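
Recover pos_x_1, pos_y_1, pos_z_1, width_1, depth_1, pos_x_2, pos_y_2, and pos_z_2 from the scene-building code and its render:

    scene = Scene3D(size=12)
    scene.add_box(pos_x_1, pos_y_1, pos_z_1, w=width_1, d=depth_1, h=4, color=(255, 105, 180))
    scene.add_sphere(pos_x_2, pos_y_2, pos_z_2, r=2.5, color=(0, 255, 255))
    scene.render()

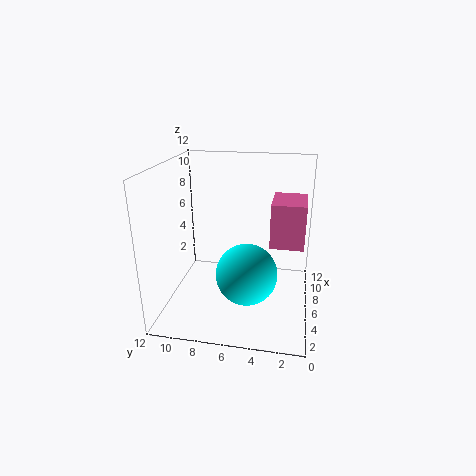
pos_x_1 = 7.5
pos_y_1 = 0.5
pos_z_1 = 4.5
width_1 = 4
depth_1 = 3
pos_x_2 = 4.5
pos_y_2 = 5
pos_z_2 = 3.5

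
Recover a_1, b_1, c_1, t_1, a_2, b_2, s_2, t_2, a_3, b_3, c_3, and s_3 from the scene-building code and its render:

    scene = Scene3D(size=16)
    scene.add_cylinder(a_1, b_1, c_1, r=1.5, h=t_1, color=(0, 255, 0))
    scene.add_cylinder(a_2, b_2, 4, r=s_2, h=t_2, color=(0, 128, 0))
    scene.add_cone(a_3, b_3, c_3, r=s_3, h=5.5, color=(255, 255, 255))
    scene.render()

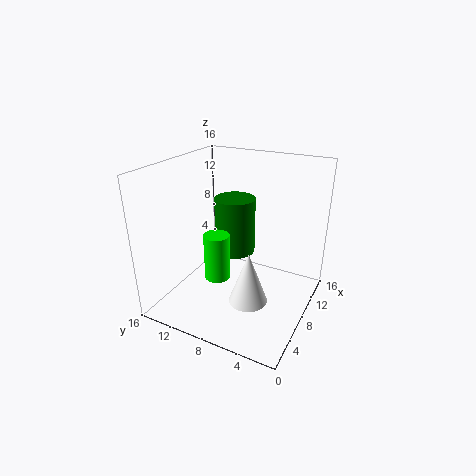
a_1 = 7.5; b_1 = 10.5; c_1 = 2.5; t_1 = 5.5; a_2 = 12; b_2 = 10.5; s_2 = 2.5; t_2 = 7; a_3 = 4.5; b_3 = 5; c_3 = 3; s_3 = 2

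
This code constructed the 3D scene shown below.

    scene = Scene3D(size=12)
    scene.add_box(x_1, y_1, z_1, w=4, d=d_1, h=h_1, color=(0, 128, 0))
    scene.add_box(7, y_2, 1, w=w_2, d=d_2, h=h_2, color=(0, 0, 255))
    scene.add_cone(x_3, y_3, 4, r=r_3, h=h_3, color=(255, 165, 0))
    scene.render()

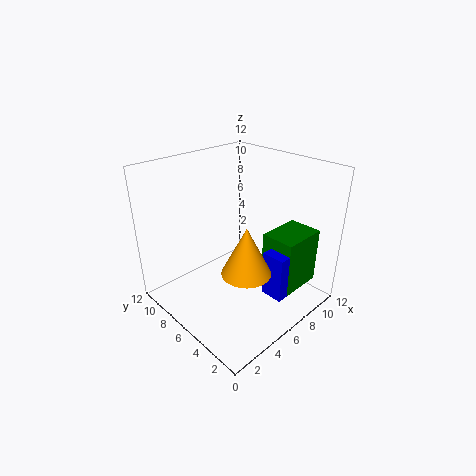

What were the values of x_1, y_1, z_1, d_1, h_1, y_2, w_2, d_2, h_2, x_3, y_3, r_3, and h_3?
x_1 = 8, y_1 = 2, z_1 = 1, d_1 = 3, h_1 = 5, y_2 = 2, w_2 = 2, d_2 = 2, h_2 = 4, x_3 = 5, y_3 = 4, r_3 = 2, h_3 = 4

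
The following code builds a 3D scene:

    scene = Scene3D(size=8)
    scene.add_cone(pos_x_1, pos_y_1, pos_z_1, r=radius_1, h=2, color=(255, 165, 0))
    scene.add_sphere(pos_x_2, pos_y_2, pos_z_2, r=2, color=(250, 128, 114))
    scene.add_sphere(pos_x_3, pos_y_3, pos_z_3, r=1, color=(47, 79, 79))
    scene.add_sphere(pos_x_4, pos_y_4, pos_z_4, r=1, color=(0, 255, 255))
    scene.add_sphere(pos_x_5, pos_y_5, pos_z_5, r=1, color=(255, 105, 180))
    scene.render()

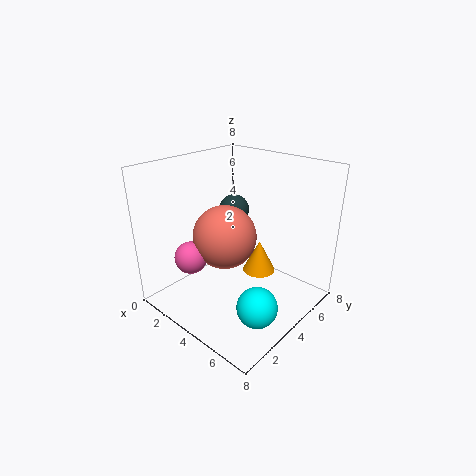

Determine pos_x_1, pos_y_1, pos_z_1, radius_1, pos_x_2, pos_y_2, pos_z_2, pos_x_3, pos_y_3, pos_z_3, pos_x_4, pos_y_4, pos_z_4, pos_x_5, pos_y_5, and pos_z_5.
pos_x_1 = 4, pos_y_1 = 6, pos_z_1 = 1, radius_1 = 1, pos_x_2 = 2, pos_y_2 = 5, pos_z_2 = 3, pos_x_3 = 1, pos_y_3 = 7, pos_z_3 = 4, pos_x_4 = 7, pos_y_4 = 2, pos_z_4 = 2, pos_x_5 = 1, pos_y_5 = 3, pos_z_5 = 2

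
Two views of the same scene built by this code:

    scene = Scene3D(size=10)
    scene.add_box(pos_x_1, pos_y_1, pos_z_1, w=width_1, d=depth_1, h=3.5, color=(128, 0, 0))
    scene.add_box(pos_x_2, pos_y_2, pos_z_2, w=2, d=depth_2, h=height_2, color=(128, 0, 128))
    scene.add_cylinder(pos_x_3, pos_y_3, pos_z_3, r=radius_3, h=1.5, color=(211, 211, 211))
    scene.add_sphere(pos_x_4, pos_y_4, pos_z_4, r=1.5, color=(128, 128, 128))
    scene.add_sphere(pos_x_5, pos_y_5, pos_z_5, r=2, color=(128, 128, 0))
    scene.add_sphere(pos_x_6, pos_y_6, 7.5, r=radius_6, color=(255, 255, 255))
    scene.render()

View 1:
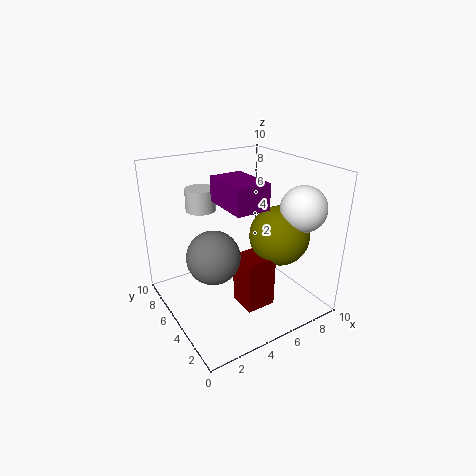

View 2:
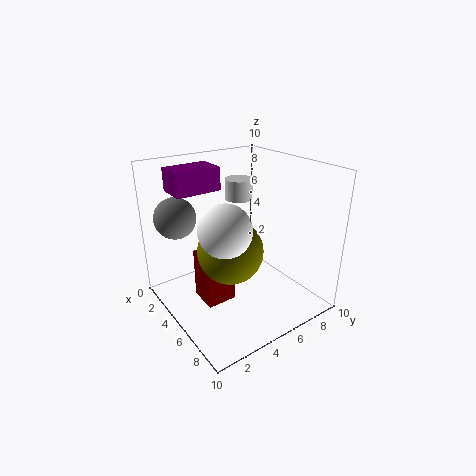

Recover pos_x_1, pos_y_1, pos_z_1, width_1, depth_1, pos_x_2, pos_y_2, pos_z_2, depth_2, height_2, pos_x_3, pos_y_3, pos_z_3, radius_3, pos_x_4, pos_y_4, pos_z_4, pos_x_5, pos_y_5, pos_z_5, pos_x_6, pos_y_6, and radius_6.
pos_x_1 = 4; pos_y_1 = 2; pos_z_1 = 1; width_1 = 2; depth_1 = 2; pos_x_2 = 2.5; pos_y_2 = 1; pos_z_2 = 8.5; depth_2 = 3; height_2 = 1.5; pos_x_3 = 3; pos_y_3 = 6.5; pos_z_3 = 7; radius_3 = 1; pos_x_4 = 1.5; pos_y_4 = 2; pos_z_4 = 6; pos_x_5 = 7; pos_y_5 = 3; pos_z_5 = 5.5; pos_x_6 = 8; pos_y_6 = 2; radius_6 = 1.5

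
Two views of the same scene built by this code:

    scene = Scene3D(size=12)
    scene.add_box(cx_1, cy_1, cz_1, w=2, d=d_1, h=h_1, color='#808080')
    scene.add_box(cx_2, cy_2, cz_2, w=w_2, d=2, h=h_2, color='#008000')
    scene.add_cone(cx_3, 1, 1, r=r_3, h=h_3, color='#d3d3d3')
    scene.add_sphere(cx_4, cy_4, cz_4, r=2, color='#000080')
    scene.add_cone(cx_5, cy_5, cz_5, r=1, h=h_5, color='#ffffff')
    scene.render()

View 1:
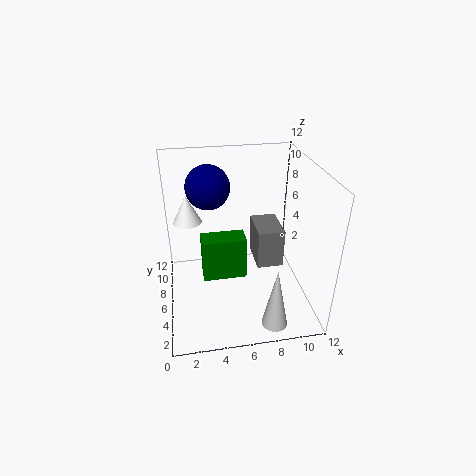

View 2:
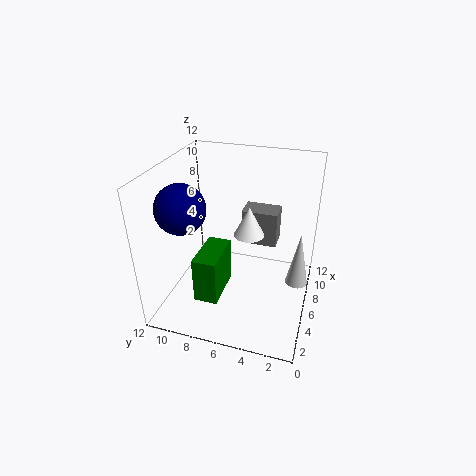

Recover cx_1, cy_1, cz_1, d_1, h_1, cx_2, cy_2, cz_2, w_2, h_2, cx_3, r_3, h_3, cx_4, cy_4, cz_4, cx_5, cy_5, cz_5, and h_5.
cx_1 = 7; cy_1 = 3; cz_1 = 5; d_1 = 3; h_1 = 3; cx_2 = 3; cy_2 = 7; cz_2 = 1; w_2 = 4; h_2 = 4; cx_3 = 8; r_3 = 1; h_3 = 5; cx_4 = 4; cy_4 = 10; cz_4 = 9; cx_5 = 2; cy_5 = 4; cz_5 = 9; h_5 = 2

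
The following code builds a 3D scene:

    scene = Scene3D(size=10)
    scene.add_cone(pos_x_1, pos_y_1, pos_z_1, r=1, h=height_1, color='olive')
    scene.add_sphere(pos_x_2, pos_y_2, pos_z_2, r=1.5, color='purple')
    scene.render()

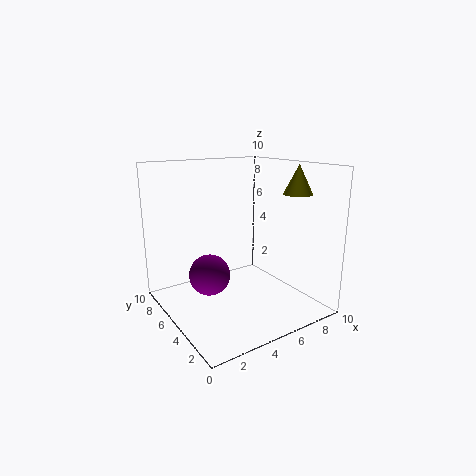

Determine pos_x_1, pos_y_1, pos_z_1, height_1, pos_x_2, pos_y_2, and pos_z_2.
pos_x_1 = 8.5; pos_y_1 = 3; pos_z_1 = 8; height_1 = 2; pos_x_2 = 3.5; pos_y_2 = 6.5; pos_z_2 = 2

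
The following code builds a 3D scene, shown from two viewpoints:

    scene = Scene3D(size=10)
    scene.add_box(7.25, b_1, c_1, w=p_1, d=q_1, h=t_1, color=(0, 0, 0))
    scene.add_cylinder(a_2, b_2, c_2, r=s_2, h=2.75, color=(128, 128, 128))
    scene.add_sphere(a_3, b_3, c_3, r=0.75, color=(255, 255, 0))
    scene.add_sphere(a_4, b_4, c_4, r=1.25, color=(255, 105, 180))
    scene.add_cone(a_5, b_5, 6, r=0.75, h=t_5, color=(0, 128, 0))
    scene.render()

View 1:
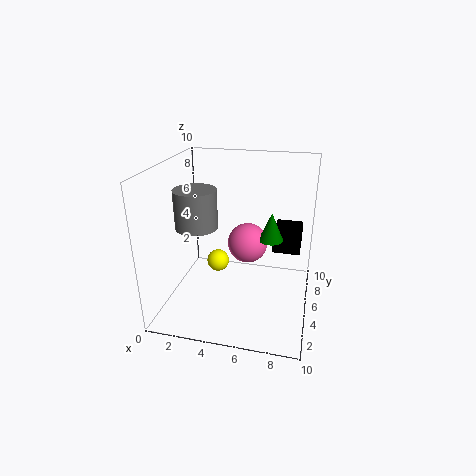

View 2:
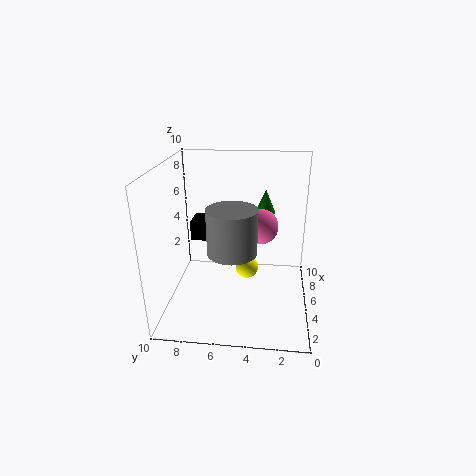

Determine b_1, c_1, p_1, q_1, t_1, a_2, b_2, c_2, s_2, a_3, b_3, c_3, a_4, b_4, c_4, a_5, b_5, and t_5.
b_1 = 6.25; c_1 = 3.5; p_1 = 2; q_1 = 2.75; t_1 = 1.5; a_2 = 2; b_2 = 5; c_2 = 5.5; s_2 = 1.5; a_3 = 3.75; b_3 = 4.25; c_3 = 3.5; a_4 = 6; b_4 = 3.5; c_4 = 5.5; a_5 = 7.5; b_5 = 3.25; t_5 = 1.75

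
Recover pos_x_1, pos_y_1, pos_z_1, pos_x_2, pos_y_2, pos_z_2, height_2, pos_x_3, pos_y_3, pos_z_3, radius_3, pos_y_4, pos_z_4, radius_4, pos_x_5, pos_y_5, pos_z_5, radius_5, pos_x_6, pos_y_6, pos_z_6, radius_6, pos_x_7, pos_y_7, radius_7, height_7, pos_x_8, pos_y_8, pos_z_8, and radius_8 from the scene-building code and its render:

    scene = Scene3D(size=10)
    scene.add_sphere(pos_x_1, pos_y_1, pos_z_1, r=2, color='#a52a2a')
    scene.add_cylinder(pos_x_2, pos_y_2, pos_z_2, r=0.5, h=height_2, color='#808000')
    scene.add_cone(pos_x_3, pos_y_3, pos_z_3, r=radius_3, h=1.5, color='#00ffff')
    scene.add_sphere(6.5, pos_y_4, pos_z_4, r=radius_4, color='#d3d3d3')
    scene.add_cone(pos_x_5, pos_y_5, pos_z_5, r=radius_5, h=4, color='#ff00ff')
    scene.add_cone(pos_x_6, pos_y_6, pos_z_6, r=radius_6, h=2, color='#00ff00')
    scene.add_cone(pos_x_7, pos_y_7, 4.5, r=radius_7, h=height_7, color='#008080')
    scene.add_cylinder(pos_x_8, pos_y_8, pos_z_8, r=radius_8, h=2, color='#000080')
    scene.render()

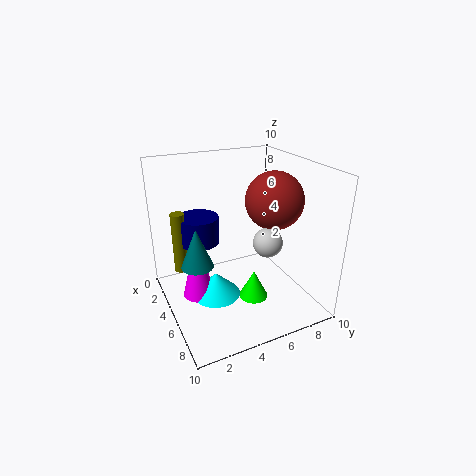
pos_x_1 = 5.5, pos_y_1 = 7.5, pos_z_1 = 7.5, pos_x_2 = 2.5, pos_y_2 = 1.5, pos_z_2 = 2, height_2 = 4.5, pos_x_3 = 7, pos_y_3 = 2.5, pos_z_3 = 2.5, radius_3 = 1.5, pos_y_4 = 6.5, pos_z_4 = 5, radius_4 = 1, pos_x_5 = 6.5, pos_y_5 = 1.5, pos_z_5 = 2.5, radius_5 = 1, pos_x_6 = 6.5, pos_y_6 = 5.5, pos_z_6 = 1, radius_6 = 1, pos_x_7 = 6.5, pos_y_7 = 1.5, radius_7 = 1, height_7 = 2.5, pos_x_8 = 2.5, pos_y_8 = 3, pos_z_8 = 4, radius_8 = 1.5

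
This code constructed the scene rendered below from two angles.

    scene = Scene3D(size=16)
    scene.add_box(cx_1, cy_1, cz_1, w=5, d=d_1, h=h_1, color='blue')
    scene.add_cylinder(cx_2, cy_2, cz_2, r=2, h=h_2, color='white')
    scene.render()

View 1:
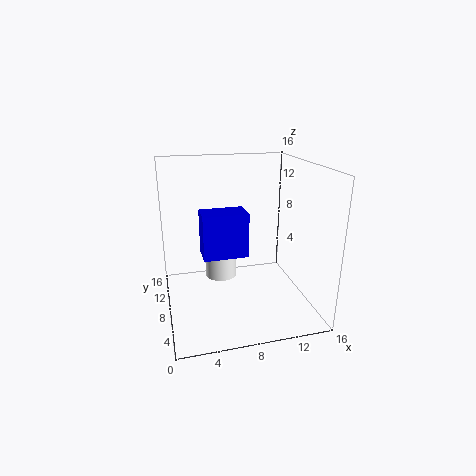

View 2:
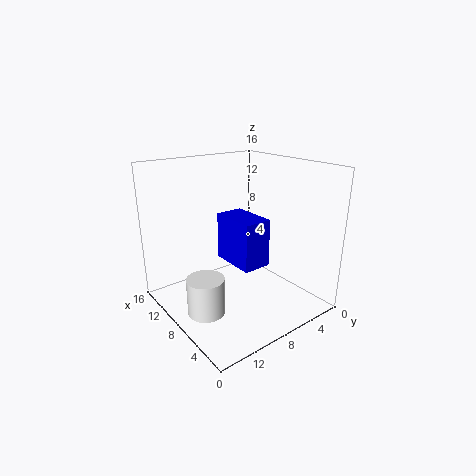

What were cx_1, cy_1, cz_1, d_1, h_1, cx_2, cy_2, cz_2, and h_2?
cx_1 = 4, cy_1 = 7, cz_1 = 6, d_1 = 3, h_1 = 5, cx_2 = 7, cy_2 = 13, cz_2 = 1, h_2 = 4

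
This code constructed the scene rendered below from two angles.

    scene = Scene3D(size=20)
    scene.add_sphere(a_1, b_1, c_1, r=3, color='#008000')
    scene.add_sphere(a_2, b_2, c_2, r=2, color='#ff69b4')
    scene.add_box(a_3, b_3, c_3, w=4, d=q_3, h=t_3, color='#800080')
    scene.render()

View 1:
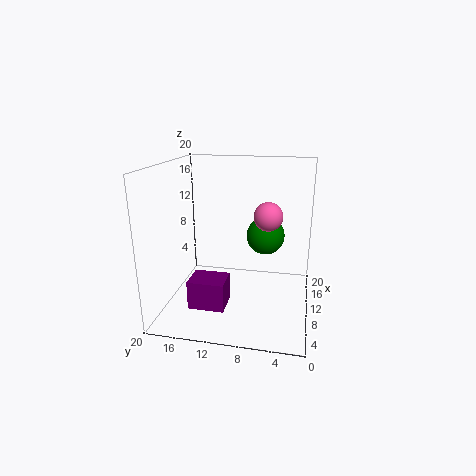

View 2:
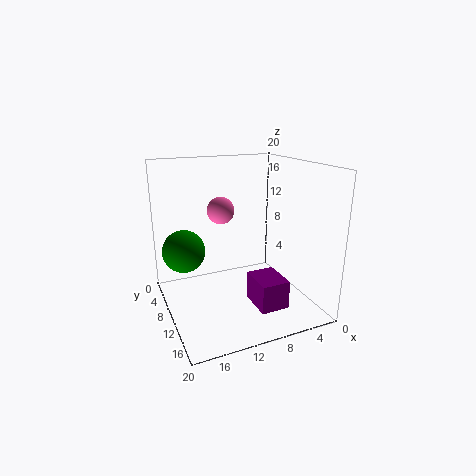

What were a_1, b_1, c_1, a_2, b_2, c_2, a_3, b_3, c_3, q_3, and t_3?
a_1 = 17, b_1 = 7, c_1 = 8, a_2 = 11, b_2 = 6, c_2 = 13, a_3 = 5, b_3 = 11, c_3 = 1, q_3 = 5, t_3 = 4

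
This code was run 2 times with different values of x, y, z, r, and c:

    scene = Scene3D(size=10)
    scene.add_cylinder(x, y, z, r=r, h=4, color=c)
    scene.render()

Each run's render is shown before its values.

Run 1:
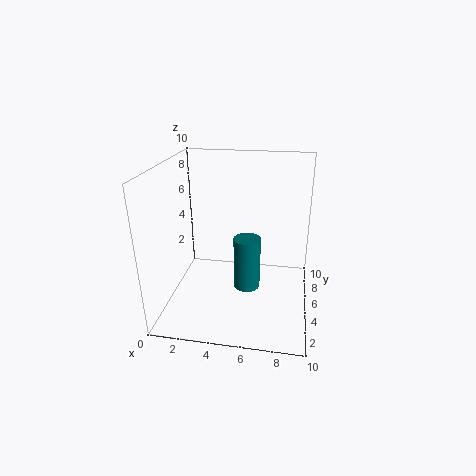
x = 5.5, y = 6, z = 0.5, r = 1, c = 'teal'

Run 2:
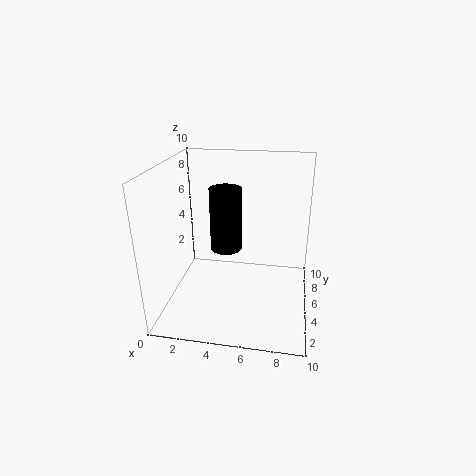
x = 4.5, y = 3.5, z = 5, r = 1, c = 'black'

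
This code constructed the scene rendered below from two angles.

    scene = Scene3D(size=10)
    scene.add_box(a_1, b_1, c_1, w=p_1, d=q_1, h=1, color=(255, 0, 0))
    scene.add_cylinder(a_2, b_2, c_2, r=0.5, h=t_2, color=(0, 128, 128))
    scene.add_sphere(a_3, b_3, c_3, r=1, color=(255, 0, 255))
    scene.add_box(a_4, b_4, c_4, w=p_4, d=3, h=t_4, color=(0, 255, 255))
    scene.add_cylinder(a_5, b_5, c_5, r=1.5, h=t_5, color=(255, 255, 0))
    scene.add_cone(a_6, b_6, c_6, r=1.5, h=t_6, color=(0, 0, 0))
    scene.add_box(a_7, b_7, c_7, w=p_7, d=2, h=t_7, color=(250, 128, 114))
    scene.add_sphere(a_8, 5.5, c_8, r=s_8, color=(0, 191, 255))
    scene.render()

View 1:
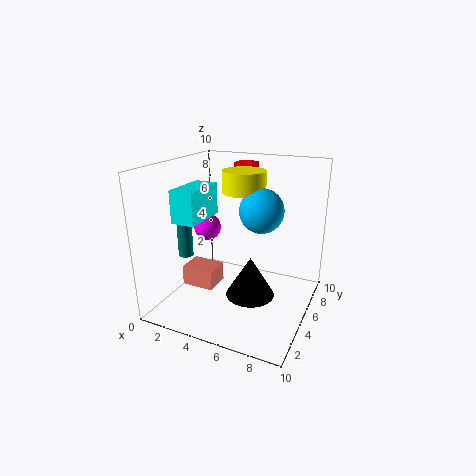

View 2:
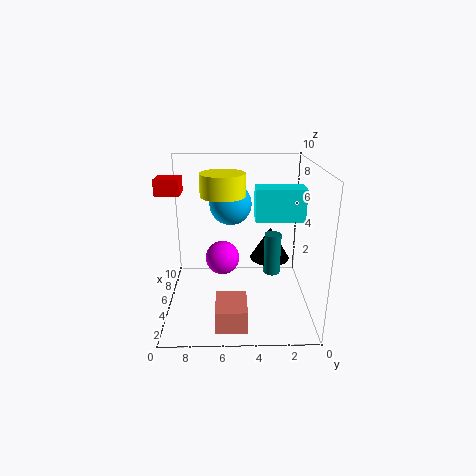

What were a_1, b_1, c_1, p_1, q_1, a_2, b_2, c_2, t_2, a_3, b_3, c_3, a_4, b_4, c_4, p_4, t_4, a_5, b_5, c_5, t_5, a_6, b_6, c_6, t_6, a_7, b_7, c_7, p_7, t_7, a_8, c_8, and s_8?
a_1 = 3; b_1 = 8.5; c_1 = 8.5; p_1 = 1.5; q_1 = 1.5; a_2 = 2; b_2 = 3; c_2 = 4; t_2 = 2.5; a_3 = 2; b_3 = 6; c_3 = 5; a_4 = 2.5; b_4 = 1; c_4 = 7; p_4 = 1.5; t_4 = 2; a_5 = 5; b_5 = 6; c_5 = 8; t_5 = 1.5; a_6 = 7; b_6 = 2.5; c_6 = 2.5; t_6 = 2.5; a_7 = 0.5; b_7 = 4.5; c_7 = 0.5; p_7 = 2.5; t_7 = 1.5; a_8 = 6.5; c_8 = 7; s_8 = 1.5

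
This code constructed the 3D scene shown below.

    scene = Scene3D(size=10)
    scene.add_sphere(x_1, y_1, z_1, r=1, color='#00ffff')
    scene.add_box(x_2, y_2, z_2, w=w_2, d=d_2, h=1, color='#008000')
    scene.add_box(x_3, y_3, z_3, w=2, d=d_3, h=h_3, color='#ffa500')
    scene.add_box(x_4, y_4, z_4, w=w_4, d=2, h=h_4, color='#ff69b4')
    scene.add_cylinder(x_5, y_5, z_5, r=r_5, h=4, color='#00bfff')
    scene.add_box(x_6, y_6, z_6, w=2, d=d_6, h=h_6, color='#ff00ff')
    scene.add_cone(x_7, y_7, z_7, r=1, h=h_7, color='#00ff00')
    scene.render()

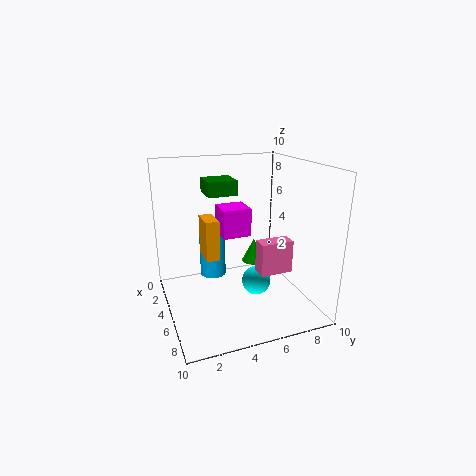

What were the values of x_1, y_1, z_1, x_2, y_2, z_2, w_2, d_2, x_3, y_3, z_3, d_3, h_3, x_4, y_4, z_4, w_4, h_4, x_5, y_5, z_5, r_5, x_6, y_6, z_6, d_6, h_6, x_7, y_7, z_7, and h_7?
x_1 = 6, y_1 = 6, z_1 = 2, x_2 = 3, y_2 = 3, z_2 = 8, w_2 = 2, d_2 = 2, x_3 = 2, y_3 = 3, z_3 = 3, d_3 = 1, h_3 = 3, x_4 = 8, y_4 = 5, z_4 = 4, w_4 = 1, h_4 = 2, x_5 = 2, y_5 = 4, z_5 = 1, r_5 = 1, x_6 = 3, y_6 = 4, z_6 = 5, d_6 = 2, h_6 = 2, x_7 = 1, y_7 = 8, z_7 = 1, h_7 = 2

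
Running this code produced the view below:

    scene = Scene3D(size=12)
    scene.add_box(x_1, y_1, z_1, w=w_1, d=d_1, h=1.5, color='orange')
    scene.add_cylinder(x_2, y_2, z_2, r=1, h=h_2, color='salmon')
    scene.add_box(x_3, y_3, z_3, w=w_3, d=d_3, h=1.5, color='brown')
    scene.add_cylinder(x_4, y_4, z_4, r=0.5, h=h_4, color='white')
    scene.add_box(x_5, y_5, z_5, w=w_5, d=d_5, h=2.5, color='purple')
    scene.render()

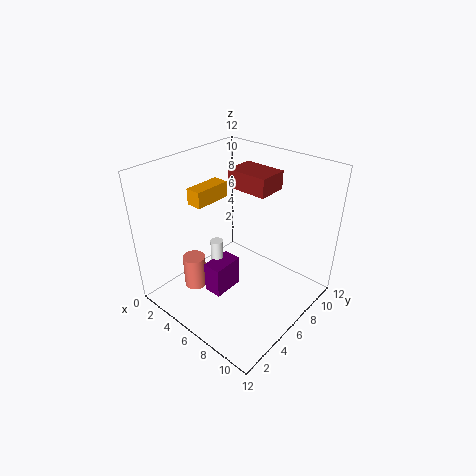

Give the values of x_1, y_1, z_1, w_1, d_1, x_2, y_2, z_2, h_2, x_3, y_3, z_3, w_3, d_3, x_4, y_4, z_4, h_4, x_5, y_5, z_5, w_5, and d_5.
x_1 = 0.5
y_1 = 5.5
z_1 = 7.5
w_1 = 1.5
d_1 = 3.5
x_2 = 2.5
y_2 = 4
z_2 = 0.5
h_2 = 3
x_3 = 4.5
y_3 = 6.5
z_3 = 10
w_3 = 3.5
d_3 = 2.5
x_4 = 5.5
y_4 = 4
z_4 = 4.5
h_4 = 2
x_5 = 5.5
y_5 = 2.5
z_5 = 2.5
w_5 = 1.5
d_5 = 2.5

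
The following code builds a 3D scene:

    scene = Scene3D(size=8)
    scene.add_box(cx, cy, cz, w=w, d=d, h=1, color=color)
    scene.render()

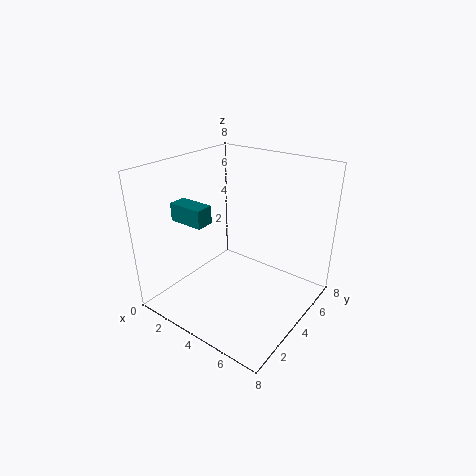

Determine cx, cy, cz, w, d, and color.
cx = 1
cy = 2
cz = 5
w = 2
d = 1
color = 'teal'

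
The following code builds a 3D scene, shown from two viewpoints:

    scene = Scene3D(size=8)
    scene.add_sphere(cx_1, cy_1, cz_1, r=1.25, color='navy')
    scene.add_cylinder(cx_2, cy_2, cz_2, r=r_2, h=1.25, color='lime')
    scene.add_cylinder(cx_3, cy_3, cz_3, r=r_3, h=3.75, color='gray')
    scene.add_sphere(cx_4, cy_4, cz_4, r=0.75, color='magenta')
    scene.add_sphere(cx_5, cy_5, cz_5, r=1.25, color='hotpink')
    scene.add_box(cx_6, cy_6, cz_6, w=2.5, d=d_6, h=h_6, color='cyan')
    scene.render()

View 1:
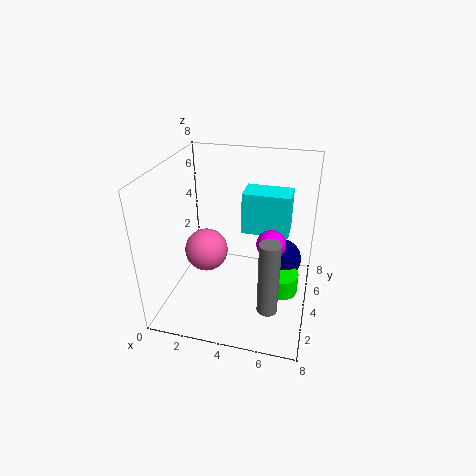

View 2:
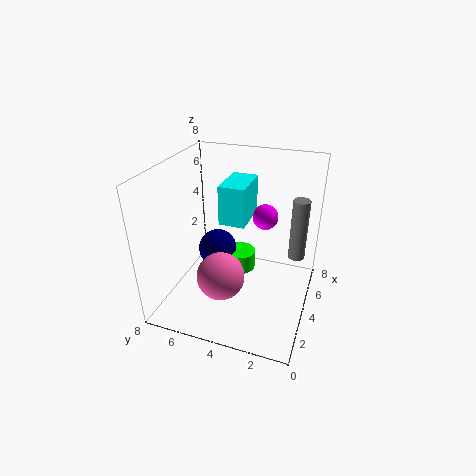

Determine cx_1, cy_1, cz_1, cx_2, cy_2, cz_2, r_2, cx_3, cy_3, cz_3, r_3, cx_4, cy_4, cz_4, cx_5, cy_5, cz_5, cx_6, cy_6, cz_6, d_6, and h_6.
cx_1 = 6.25; cy_1 = 6.25; cz_1 = 1.5; cx_2 = 6.5; cy_2 = 4.75; cz_2 = 0.25; r_2 = 1; cx_3 = 6.25; cy_3 = 1; cz_3 = 2; r_3 = 0.5; cx_4 = 6; cy_4 = 3; cz_4 = 4.5; cx_5 = 2; cy_5 = 4.25; cz_5 = 2.75; cx_6 = 4.25; cy_6 = 3.75; cz_6 = 4.5; d_6 = 1.5; h_6 = 2.25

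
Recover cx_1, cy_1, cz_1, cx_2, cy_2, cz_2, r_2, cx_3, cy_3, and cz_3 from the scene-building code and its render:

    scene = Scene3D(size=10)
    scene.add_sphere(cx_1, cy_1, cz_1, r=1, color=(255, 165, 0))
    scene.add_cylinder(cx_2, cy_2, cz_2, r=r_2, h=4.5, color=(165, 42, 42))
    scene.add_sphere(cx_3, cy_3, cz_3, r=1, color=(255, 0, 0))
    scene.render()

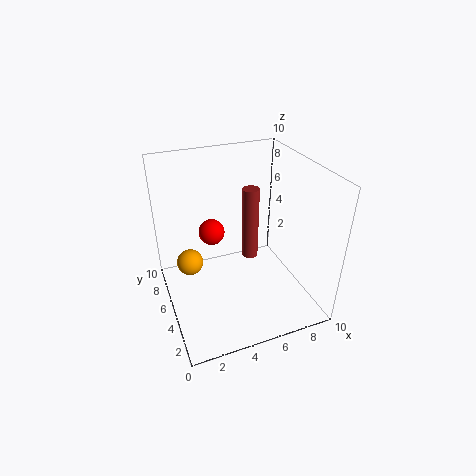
cx_1 = 2
cy_1 = 7.5
cz_1 = 2
cx_2 = 5
cy_2 = 3
cz_2 = 5
r_2 = 0.5
cx_3 = 4
cy_3 = 8
cz_3 = 4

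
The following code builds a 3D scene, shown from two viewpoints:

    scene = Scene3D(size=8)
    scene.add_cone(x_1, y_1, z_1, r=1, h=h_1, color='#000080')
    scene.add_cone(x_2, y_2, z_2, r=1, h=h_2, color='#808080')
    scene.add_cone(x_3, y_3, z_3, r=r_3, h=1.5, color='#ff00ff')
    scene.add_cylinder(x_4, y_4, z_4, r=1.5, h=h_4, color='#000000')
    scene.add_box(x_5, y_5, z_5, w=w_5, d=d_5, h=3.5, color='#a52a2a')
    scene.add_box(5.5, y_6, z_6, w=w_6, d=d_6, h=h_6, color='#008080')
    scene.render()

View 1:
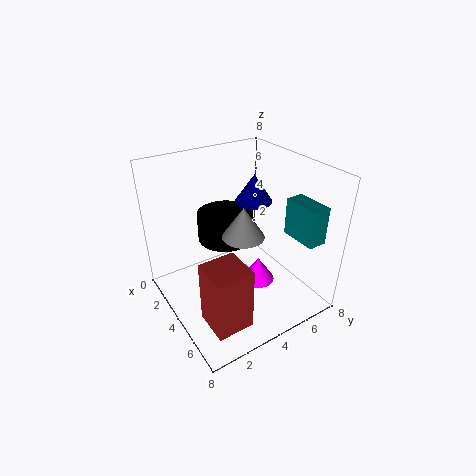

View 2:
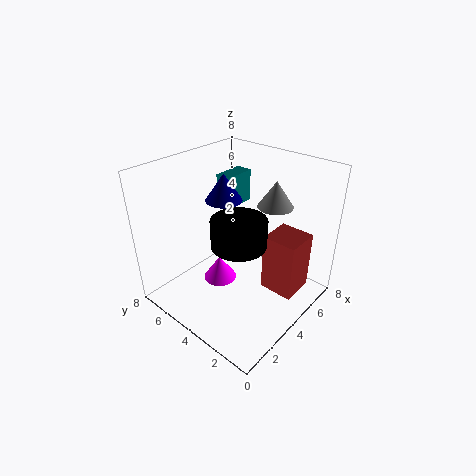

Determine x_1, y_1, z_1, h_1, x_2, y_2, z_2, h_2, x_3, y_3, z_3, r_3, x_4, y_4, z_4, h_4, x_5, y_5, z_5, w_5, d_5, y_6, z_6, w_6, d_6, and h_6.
x_1 = 4
y_1 = 5
z_1 = 6
h_1 = 1.5
x_2 = 6
y_2 = 3
z_2 = 5.5
h_2 = 1.5
x_3 = 4
y_3 = 5.5
z_3 = 0.5
r_3 = 1
x_4 = 3.5
y_4 = 3.5
z_4 = 4
h_4 = 1.5
x_5 = 5
y_5 = 1
z_5 = 0.5
w_5 = 2
d_5 = 2
y_6 = 6
z_6 = 4.5
w_6 = 2
d_6 = 1
h_6 = 2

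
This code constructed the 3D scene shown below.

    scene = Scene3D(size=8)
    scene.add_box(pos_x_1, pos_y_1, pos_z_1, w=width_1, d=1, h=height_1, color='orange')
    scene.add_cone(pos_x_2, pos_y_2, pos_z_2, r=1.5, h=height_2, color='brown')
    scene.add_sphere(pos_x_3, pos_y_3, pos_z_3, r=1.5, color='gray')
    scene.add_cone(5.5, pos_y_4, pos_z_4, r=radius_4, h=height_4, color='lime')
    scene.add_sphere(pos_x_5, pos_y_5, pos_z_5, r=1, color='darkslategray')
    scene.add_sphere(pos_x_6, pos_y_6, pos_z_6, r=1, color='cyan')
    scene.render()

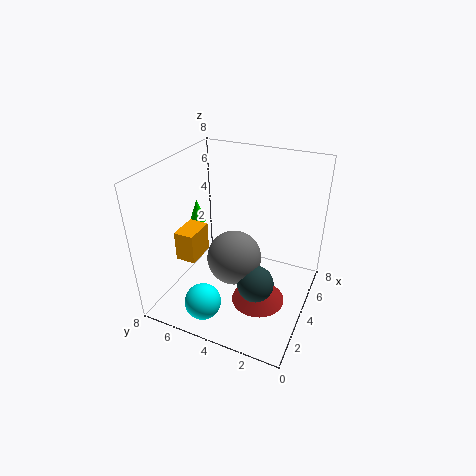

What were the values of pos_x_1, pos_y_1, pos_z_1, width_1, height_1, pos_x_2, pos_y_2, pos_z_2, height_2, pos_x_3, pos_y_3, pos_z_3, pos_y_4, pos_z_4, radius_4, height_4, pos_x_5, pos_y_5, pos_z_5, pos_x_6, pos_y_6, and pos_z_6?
pos_x_1 = 1
pos_y_1 = 5
pos_z_1 = 4
width_1 = 1.5
height_1 = 1.5
pos_x_2 = 3.5
pos_y_2 = 2.5
pos_z_2 = 0.5
height_2 = 1
pos_x_3 = 3.5
pos_y_3 = 4
pos_z_3 = 3
pos_y_4 = 7.5
pos_z_4 = 3.5
radius_4 = 0.5
height_4 = 1.5
pos_x_5 = 3
pos_y_5 = 2.5
pos_z_5 = 2
pos_x_6 = 1.5
pos_y_6 = 5
pos_z_6 = 1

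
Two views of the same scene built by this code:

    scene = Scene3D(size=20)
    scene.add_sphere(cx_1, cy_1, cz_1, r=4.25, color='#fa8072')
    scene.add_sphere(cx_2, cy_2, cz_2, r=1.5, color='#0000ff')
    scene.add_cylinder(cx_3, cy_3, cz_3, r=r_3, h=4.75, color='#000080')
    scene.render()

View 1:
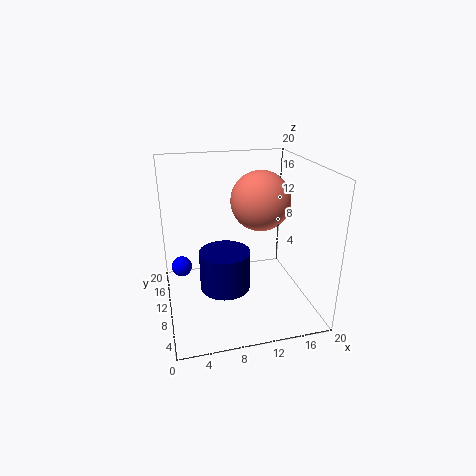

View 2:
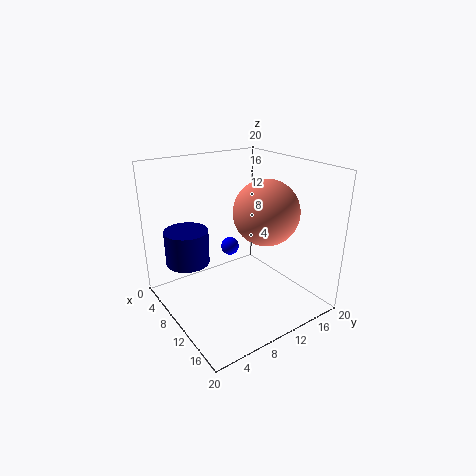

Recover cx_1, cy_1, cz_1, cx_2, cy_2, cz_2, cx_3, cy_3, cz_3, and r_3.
cx_1 = 13.75, cy_1 = 11.75, cz_1 = 14.5, cx_2 = 2.25, cy_2 = 13.75, cz_2 = 4.5, cx_3 = 6.75, cy_3 = 3.75, cz_3 = 6.75, r_3 = 3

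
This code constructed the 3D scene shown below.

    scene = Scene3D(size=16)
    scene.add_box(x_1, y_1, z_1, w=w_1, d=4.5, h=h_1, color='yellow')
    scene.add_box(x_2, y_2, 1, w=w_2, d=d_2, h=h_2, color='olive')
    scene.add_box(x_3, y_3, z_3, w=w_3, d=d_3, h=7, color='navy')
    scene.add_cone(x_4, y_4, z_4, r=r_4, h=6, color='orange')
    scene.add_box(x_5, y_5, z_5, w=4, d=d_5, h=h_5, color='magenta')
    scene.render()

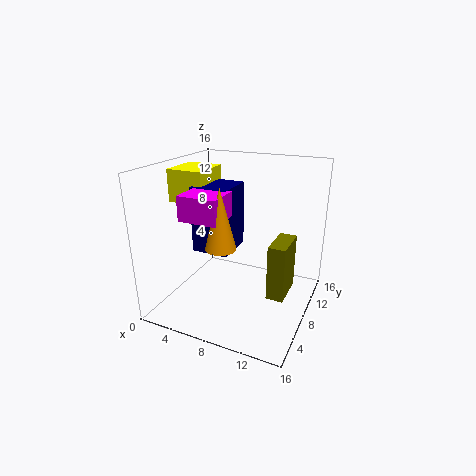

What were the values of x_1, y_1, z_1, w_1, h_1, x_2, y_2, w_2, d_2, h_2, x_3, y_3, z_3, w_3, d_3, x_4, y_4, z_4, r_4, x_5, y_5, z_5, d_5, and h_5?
x_1 = 1, y_1 = 5.5, z_1 = 12, w_1 = 4, h_1 = 3.5, x_2 = 11.5, y_2 = 8, w_2 = 2, d_2 = 4.5, h_2 = 6.5, x_3 = 4, y_3 = 5, z_3 = 7, w_3 = 4, d_3 = 4.5, x_4 = 8.5, y_4 = 3, z_4 = 9, r_4 = 1.5, x_5 = 4.5, y_5 = 2, z_5 = 11.5, d_5 = 3.5, h_5 = 2.5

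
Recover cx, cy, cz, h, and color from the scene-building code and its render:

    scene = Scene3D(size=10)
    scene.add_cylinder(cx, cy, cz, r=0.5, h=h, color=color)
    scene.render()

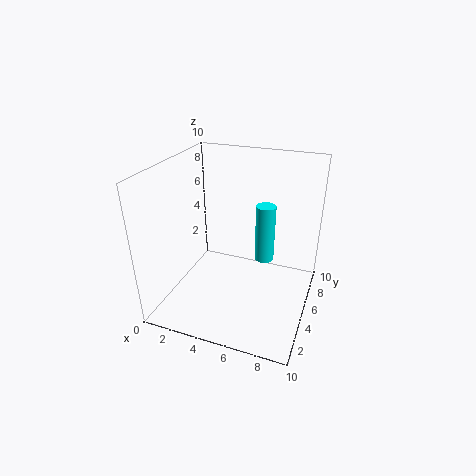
cx = 8, cy = 1, cz = 6.5, h = 3, color = 'cyan'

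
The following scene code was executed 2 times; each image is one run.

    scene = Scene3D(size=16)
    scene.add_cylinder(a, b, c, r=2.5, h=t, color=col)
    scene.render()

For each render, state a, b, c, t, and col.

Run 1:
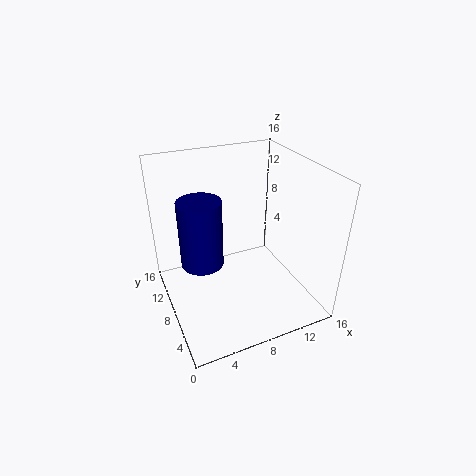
a = 4.5
b = 10.5
c = 4
t = 8
col = 'navy'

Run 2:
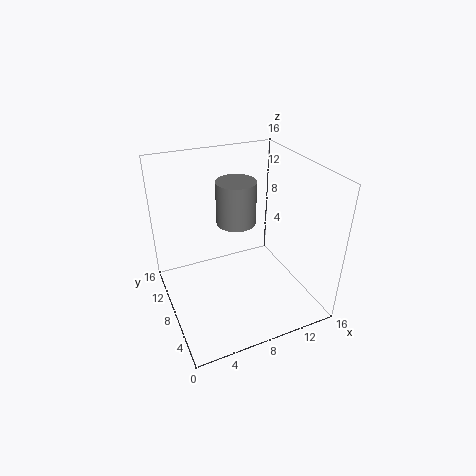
a = 10
b = 13
c = 7
t = 5.5
col = 'gray'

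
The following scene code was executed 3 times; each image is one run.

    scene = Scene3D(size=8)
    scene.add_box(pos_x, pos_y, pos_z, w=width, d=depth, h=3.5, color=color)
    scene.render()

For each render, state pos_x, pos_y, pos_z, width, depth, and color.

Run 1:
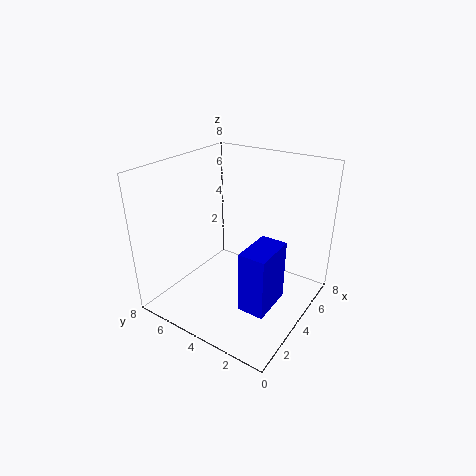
pos_x = 2.5; pos_y = 1.5; pos_z = 0.5; width = 2.5; depth = 1.5; color = 'blue'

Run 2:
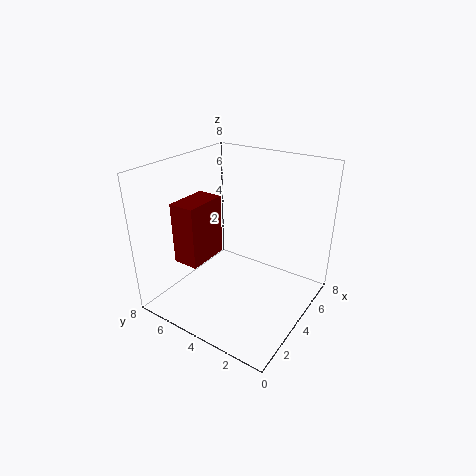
pos_x = 2; pos_y = 5.5; pos_z = 2.5; width = 2.5; depth = 1.5; color = 'maroon'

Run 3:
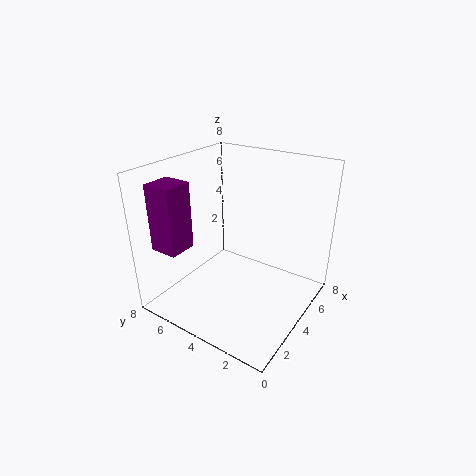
pos_x = 0.5; pos_y = 5.5; pos_z = 4; width = 1.5; depth = 1.5; color = 'purple'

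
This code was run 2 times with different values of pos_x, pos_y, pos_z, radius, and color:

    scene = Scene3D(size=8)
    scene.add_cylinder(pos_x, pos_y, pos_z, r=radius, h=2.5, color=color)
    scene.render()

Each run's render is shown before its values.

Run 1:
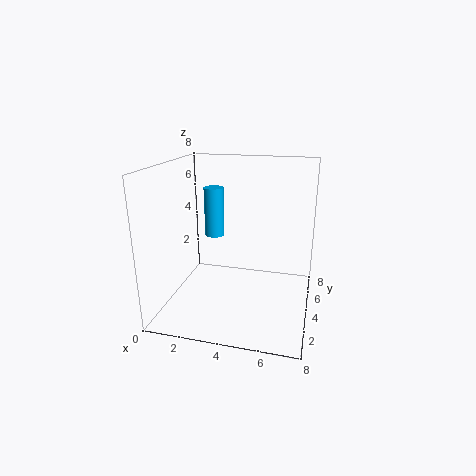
pos_x = 3, pos_y = 3, pos_z = 4.5, radius = 0.5, color = 'deepskyblue'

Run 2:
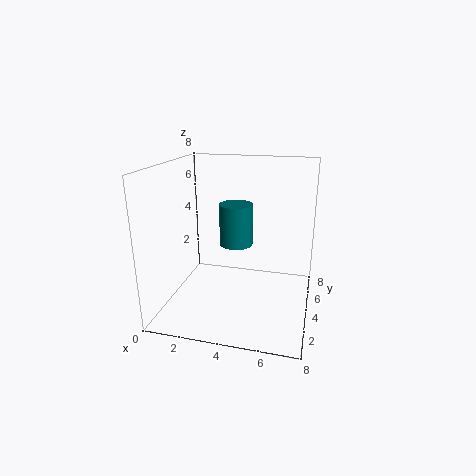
pos_x = 3.5, pos_y = 5.5, pos_z = 3, radius = 1, color = 'teal'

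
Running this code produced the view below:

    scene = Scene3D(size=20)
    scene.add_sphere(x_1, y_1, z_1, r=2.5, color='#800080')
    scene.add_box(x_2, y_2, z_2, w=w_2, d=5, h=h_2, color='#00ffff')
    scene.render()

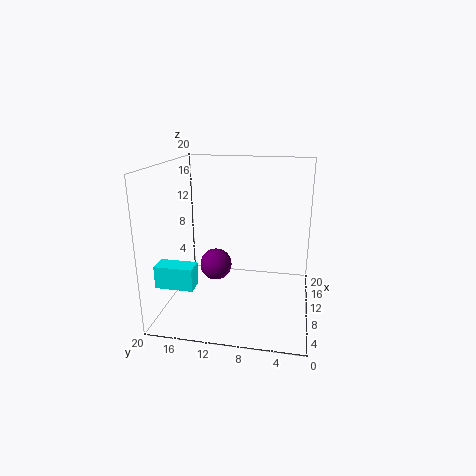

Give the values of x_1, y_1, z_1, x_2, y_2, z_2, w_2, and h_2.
x_1 = 14.5
y_1 = 14.5
z_1 = 3.5
x_2 = 3
y_2 = 14.5
z_2 = 5
w_2 = 2.5
h_2 = 3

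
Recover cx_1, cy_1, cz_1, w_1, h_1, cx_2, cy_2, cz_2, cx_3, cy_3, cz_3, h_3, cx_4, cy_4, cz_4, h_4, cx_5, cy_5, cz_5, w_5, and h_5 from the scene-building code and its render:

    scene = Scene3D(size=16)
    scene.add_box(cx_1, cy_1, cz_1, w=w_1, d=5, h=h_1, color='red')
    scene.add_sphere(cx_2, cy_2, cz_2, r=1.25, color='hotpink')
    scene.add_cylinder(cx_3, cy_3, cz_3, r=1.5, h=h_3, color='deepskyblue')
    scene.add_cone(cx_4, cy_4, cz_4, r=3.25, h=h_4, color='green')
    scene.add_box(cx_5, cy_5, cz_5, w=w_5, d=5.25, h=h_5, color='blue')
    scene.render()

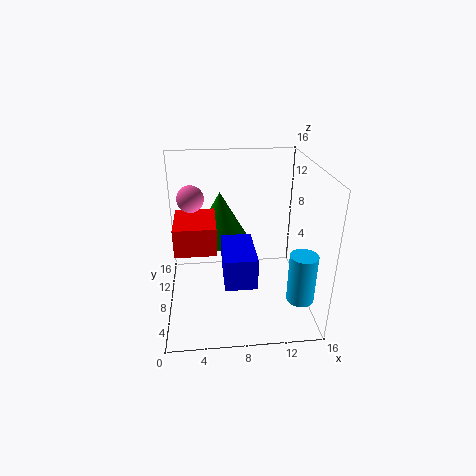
cx_1 = 1.5
cy_1 = 2.75
cz_1 = 9
w_1 = 4
h_1 = 2.75
cx_2 = 3.25
cy_2 = 4.75
cz_2 = 14
cx_3 = 14.5
cy_3 = 4.25
cz_3 = 2
h_3 = 5.5
cx_4 = 6.25
cy_4 = 11.25
cz_4 = 6.5
h_4 = 5.75
cx_5 = 6
cy_5 = 0.25
cz_5 = 6.75
w_5 = 3
h_5 = 3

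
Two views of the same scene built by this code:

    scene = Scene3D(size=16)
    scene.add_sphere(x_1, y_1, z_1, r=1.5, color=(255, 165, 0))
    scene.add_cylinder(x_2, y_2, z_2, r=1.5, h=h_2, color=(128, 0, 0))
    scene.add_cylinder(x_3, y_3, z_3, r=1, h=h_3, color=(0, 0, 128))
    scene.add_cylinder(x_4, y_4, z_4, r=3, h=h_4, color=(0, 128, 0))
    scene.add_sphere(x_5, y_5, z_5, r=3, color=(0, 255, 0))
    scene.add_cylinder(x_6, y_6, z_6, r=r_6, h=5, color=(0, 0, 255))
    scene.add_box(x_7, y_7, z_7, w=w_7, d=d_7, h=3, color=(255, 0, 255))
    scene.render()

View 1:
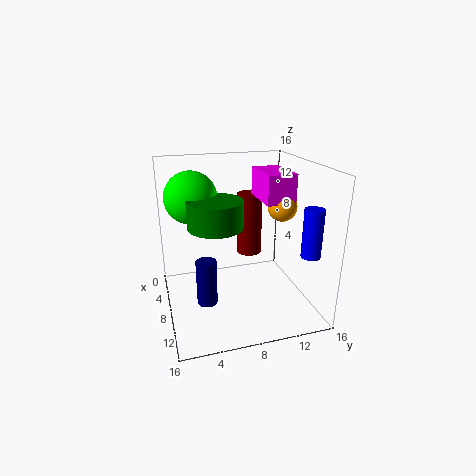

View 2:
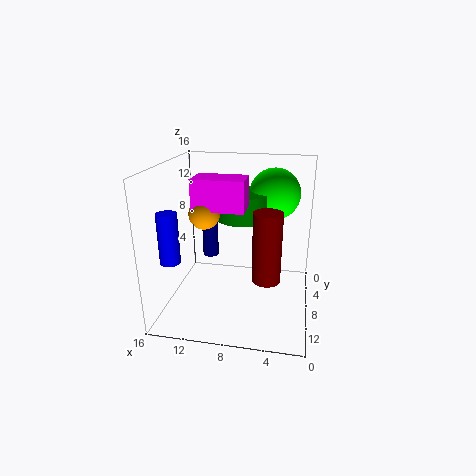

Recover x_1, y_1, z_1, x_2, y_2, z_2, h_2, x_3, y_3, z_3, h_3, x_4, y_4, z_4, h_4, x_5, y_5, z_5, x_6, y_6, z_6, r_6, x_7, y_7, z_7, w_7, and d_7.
x_1 = 10.5; y_1 = 12; z_1 = 12; x_2 = 4.5; y_2 = 10.5; z_2 = 4.5; h_2 = 7.5; x_3 = 12.5; y_3 = 3.5; z_3 = 3.5; h_3 = 4.5; x_4 = 8; y_4 = 5.5; z_4 = 9.5; h_4 = 3; x_5 = 4.5; y_5 = 3.5; z_5 = 12; x_6 = 13.5; y_6 = 14; z_6 = 7.5; r_6 = 1; x_7 = 6.5; y_7 = 10; z_7 = 12.5; w_7 = 5; d_7 = 3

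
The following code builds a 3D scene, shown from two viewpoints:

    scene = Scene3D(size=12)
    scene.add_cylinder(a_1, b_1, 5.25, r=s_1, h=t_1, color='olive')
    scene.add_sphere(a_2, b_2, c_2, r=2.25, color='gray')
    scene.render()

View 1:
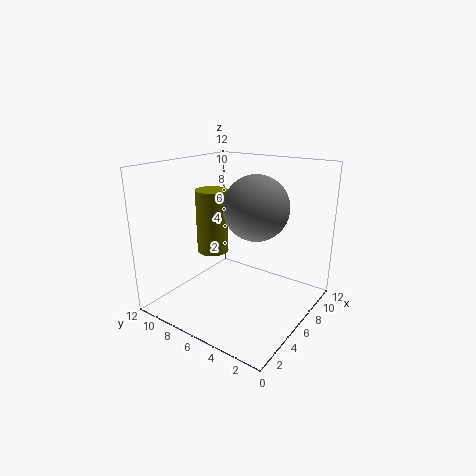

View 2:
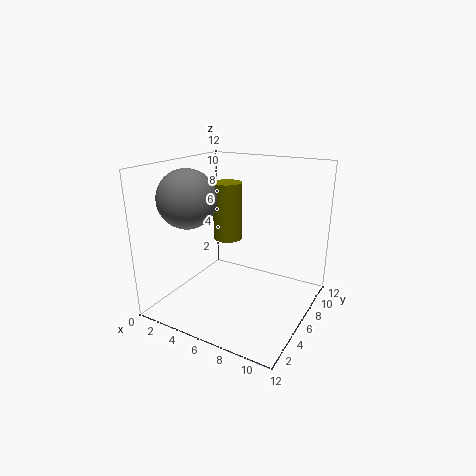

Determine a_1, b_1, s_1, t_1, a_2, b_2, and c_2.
a_1 = 4.25
b_1 = 7.25
s_1 = 1.25
t_1 = 5
a_2 = 3.5
b_2 = 2.75
c_2 = 9.75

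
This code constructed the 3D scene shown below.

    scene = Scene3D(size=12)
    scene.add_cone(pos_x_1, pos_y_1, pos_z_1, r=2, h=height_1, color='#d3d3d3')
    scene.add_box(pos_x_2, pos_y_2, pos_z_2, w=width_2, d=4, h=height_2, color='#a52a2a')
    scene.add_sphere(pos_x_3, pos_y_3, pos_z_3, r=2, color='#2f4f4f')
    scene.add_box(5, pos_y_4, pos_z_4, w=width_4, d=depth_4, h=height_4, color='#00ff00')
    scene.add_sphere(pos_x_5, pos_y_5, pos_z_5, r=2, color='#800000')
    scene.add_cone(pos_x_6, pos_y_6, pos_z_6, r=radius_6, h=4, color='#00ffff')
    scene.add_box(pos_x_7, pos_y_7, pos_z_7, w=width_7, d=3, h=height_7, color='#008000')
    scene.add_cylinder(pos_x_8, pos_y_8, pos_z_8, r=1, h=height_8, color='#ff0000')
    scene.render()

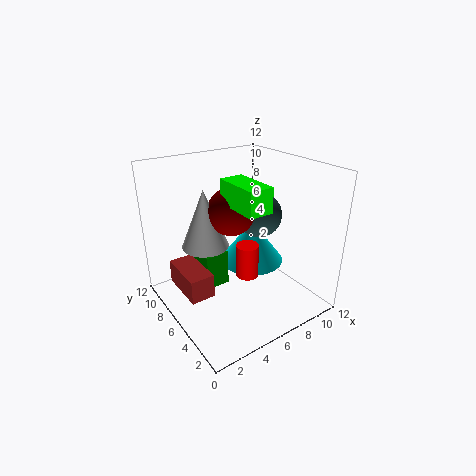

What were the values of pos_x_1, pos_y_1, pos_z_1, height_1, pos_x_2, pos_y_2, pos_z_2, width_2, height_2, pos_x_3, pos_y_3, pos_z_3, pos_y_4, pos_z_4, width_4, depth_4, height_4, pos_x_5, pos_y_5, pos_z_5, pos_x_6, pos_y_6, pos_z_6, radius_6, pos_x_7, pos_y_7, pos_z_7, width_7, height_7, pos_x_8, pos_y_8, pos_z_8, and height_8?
pos_x_1 = 4, pos_y_1 = 8, pos_z_1 = 5, height_1 = 5, pos_x_2 = 1, pos_y_2 = 5, pos_z_2 = 2, width_2 = 2, height_2 = 2, pos_x_3 = 9, pos_y_3 = 7, pos_z_3 = 7, pos_y_4 = 3, pos_z_4 = 9, width_4 = 2, depth_4 = 4, height_4 = 2, pos_x_5 = 6, pos_y_5 = 7, pos_z_5 = 8, pos_x_6 = 9, pos_y_6 = 8, pos_z_6 = 2, radius_6 = 3, pos_x_7 = 3, pos_y_7 = 6, pos_z_7 = 2, width_7 = 2, height_7 = 3, pos_x_8 = 7, pos_y_8 = 6, pos_z_8 = 2, height_8 = 3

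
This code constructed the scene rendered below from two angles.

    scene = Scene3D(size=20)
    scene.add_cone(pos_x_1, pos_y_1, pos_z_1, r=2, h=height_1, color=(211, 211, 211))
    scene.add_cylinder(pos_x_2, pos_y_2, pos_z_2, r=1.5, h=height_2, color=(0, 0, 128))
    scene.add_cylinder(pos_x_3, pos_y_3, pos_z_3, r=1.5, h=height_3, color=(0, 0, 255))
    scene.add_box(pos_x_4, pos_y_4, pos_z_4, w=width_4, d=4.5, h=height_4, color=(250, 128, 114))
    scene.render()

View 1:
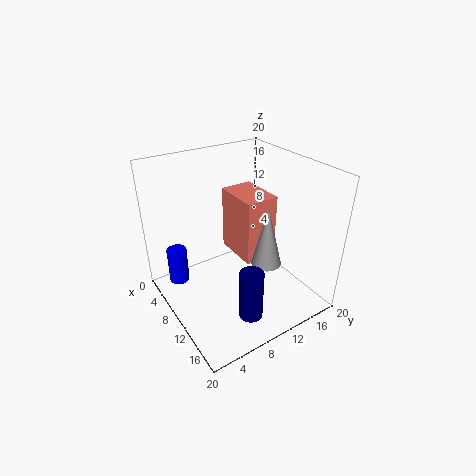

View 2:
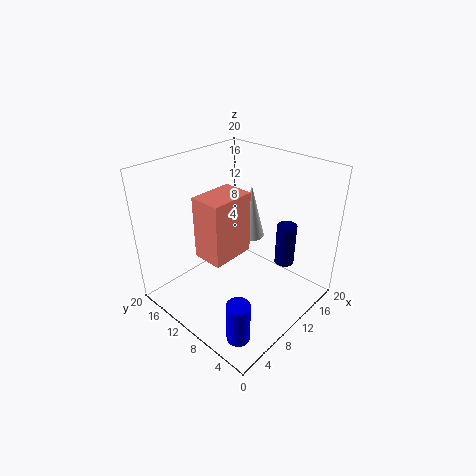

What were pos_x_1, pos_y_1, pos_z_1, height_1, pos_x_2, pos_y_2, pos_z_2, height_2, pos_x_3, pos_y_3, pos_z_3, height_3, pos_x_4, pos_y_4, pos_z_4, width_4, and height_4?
pos_x_1 = 14.5, pos_y_1 = 11.5, pos_z_1 = 8, height_1 = 8, pos_x_2 = 17.5, pos_y_2 = 7, pos_z_2 = 3.5, height_2 = 6.5, pos_x_3 = 3, pos_y_3 = 3.5, pos_z_3 = 1, height_3 = 5.5, pos_x_4 = 6, pos_y_4 = 10, pos_z_4 = 7, width_4 = 6.5, height_4 = 9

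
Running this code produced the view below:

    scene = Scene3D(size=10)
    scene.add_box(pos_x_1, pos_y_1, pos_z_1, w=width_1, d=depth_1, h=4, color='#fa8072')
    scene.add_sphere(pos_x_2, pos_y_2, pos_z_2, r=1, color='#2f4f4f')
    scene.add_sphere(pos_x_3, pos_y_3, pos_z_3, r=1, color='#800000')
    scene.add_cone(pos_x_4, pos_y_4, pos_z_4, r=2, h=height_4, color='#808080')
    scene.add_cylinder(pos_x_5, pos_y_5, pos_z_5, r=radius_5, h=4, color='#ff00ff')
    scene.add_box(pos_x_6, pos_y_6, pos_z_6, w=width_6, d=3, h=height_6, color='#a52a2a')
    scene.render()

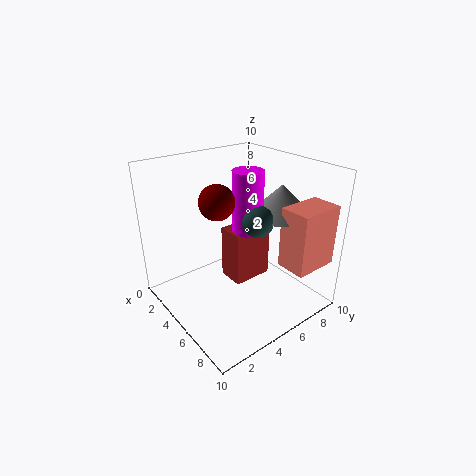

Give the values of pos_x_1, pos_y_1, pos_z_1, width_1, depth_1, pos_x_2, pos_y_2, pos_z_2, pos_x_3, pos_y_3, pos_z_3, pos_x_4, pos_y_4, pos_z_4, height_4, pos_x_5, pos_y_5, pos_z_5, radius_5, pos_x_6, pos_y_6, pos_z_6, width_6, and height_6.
pos_x_1 = 8
pos_y_1 = 6
pos_z_1 = 4
width_1 = 2
depth_1 = 3
pos_x_2 = 7
pos_y_2 = 5
pos_z_2 = 7
pos_x_3 = 7
pos_y_3 = 2
pos_z_3 = 9
pos_x_4 = 7
pos_y_4 = 7
pos_z_4 = 7
height_4 = 2
pos_x_5 = 6
pos_y_5 = 5
pos_z_5 = 6
radius_5 = 1
pos_x_6 = 3
pos_y_6 = 5
pos_z_6 = 1
width_6 = 2
height_6 = 4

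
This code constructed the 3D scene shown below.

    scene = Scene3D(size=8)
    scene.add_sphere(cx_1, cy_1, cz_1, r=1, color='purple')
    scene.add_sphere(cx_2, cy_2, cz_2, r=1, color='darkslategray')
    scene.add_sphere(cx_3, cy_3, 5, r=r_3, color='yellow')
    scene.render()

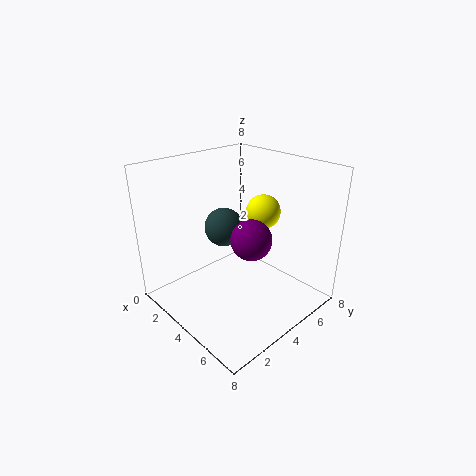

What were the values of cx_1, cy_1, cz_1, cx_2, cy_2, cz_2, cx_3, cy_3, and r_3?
cx_1 = 6
cy_1 = 3
cz_1 = 5
cx_2 = 4
cy_2 = 3
cz_2 = 5
cx_3 = 4
cy_3 = 6
r_3 = 1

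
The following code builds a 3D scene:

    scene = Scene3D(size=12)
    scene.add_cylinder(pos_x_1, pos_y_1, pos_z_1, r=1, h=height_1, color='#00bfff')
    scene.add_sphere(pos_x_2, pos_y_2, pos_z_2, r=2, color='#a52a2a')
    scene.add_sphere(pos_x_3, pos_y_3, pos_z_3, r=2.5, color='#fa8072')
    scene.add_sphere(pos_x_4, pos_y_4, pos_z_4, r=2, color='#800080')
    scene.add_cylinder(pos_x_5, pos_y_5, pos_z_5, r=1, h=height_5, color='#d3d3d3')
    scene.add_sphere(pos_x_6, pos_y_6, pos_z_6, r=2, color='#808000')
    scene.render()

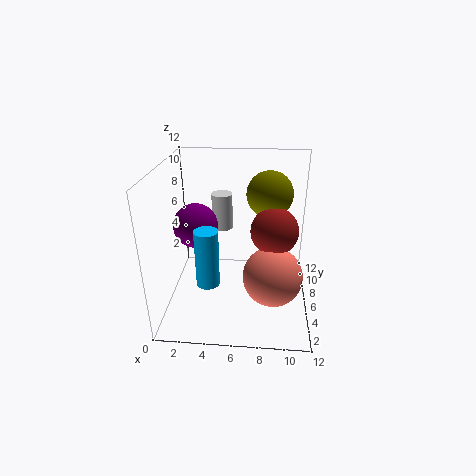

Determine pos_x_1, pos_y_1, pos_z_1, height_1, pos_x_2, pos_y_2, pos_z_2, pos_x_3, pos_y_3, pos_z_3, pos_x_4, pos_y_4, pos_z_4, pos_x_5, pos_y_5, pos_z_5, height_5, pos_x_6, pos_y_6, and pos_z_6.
pos_x_1 = 3.5, pos_y_1 = 5, pos_z_1 = 2, height_1 = 5, pos_x_2 = 9, pos_y_2 = 6.5, pos_z_2 = 6.5, pos_x_3 = 9, pos_y_3 = 5, pos_z_3 = 3, pos_x_4 = 2, pos_y_4 = 8, pos_z_4 = 6, pos_x_5 = 4, pos_y_5 = 11, pos_z_5 = 4.5, height_5 = 3.5, pos_x_6 = 8.5, pos_y_6 = 8.5, pos_z_6 = 9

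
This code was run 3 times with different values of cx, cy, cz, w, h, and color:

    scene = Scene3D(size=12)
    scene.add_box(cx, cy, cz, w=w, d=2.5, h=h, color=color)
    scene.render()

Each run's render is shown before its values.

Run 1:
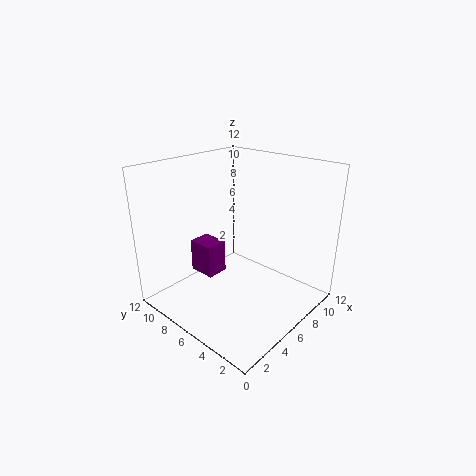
cx = 5; cy = 8.5; cz = 1.5; w = 2; h = 3; color = 'purple'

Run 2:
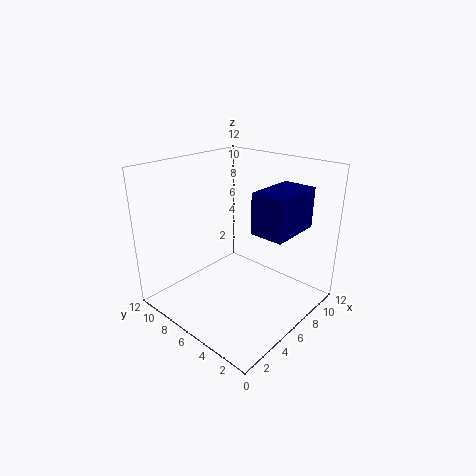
cx = 4; cy = 0.5; cz = 8; w = 4; h = 3; color = 'navy'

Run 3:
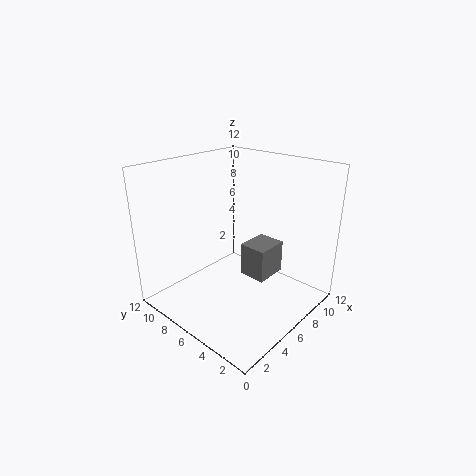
cx = 7.5; cy = 4.5; cz = 1.5; w = 3; h = 3; color = 'gray'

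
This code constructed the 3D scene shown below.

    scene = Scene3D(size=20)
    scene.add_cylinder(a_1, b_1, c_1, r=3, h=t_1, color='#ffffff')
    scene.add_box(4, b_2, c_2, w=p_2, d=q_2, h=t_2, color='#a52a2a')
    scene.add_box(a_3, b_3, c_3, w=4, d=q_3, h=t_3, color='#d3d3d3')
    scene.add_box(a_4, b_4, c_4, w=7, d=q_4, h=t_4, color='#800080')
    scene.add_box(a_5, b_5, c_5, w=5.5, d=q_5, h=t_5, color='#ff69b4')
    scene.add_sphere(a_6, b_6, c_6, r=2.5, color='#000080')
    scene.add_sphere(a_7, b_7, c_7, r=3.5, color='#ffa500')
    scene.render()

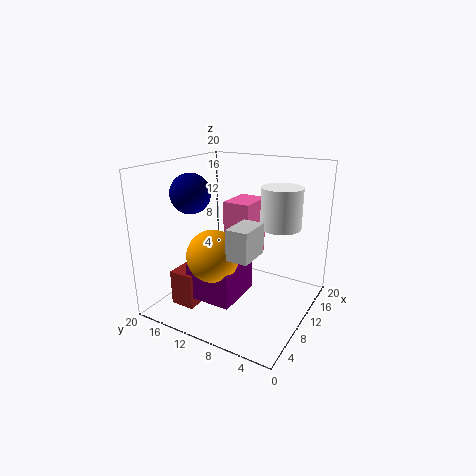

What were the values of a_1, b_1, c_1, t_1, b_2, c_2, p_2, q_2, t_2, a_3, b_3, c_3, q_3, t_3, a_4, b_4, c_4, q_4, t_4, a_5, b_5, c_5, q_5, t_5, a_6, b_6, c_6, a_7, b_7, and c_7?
a_1 = 15.5
b_1 = 6
c_1 = 10.5
t_1 = 6
b_2 = 14
c_2 = 0.5
p_2 = 7
q_2 = 3.5
t_2 = 5
a_3 = 0.5
b_3 = 3.5
c_3 = 11.5
q_3 = 2.5
t_3 = 3.5
a_4 = 4.5
b_4 = 8.5
c_4 = 2
q_4 = 6.5
t_4 = 5
a_5 = 11
b_5 = 9
c_5 = 6
q_5 = 4
t_5 = 8.5
a_6 = 4.5
b_6 = 13.5
c_6 = 17
a_7 = 6
b_7 = 11.5
c_7 = 8.5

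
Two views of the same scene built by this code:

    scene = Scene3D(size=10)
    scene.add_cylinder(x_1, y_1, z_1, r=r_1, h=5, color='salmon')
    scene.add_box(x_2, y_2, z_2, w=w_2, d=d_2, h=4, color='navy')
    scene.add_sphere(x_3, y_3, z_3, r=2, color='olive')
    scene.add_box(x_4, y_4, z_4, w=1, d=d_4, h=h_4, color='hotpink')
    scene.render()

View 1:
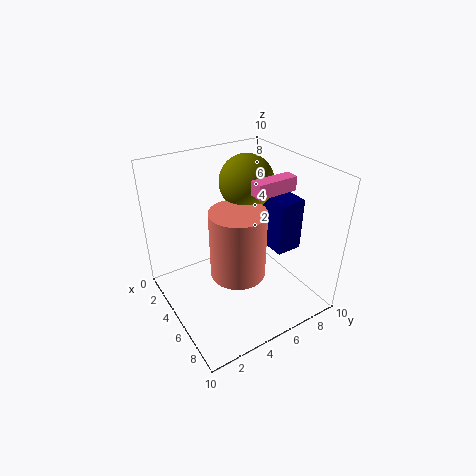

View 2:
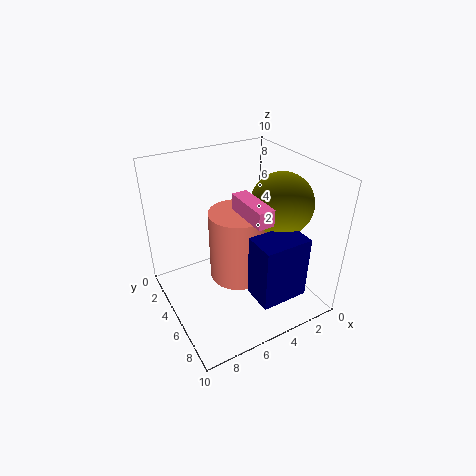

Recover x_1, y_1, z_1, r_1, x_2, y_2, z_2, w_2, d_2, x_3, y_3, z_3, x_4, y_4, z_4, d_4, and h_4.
x_1 = 5; y_1 = 5; z_1 = 2; r_1 = 2; x_2 = 3; y_2 = 8; z_2 = 3; w_2 = 3; d_2 = 2; x_3 = 3; y_3 = 7; z_3 = 8; x_4 = 5; y_4 = 6; z_4 = 8; d_4 = 3; h_4 = 1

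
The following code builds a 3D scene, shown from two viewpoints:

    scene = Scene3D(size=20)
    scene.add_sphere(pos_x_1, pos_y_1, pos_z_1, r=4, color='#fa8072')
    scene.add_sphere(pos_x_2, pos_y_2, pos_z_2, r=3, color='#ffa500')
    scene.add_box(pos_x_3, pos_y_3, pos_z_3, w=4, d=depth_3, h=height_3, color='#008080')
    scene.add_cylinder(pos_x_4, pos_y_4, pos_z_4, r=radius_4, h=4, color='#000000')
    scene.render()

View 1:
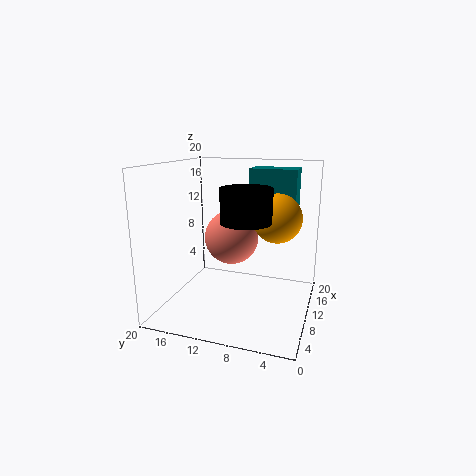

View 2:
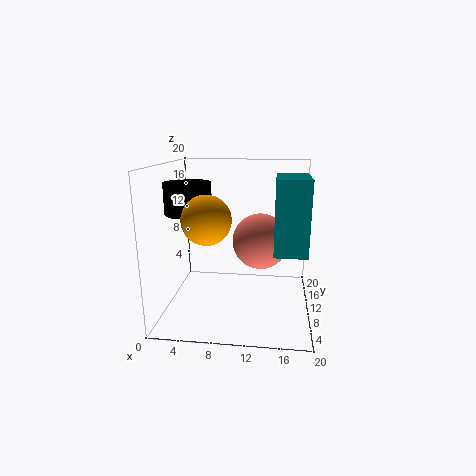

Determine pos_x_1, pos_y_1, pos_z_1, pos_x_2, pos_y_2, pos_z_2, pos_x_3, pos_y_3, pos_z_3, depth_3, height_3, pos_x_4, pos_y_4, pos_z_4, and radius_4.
pos_x_1 = 13, pos_y_1 = 12, pos_z_1 = 9, pos_x_2 = 7, pos_y_2 = 4, pos_z_2 = 14, pos_x_3 = 15, pos_y_3 = 3, pos_z_3 = 10, depth_3 = 7, height_3 = 9, pos_x_4 = 4, pos_y_4 = 7, pos_z_4 = 14, radius_4 = 3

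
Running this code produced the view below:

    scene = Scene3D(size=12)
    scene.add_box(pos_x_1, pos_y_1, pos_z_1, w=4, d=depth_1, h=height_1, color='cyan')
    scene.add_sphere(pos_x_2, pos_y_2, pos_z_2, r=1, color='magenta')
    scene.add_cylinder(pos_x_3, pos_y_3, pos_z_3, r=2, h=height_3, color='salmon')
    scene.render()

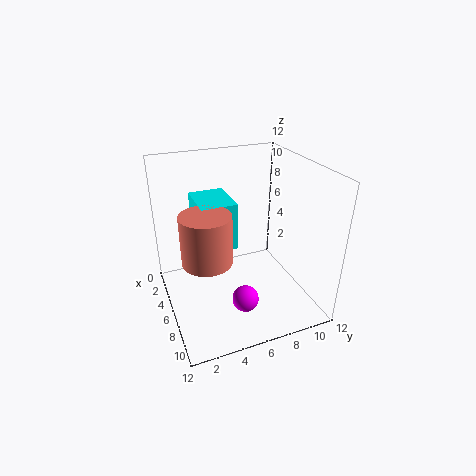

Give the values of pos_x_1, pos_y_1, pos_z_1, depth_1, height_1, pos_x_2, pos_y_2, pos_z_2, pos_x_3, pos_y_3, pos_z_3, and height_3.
pos_x_1 = 2
pos_y_1 = 3
pos_z_1 = 5
depth_1 = 3
height_1 = 4
pos_x_2 = 10
pos_y_2 = 5
pos_z_2 = 3
pos_x_3 = 7
pos_y_3 = 3
pos_z_3 = 5
height_3 = 4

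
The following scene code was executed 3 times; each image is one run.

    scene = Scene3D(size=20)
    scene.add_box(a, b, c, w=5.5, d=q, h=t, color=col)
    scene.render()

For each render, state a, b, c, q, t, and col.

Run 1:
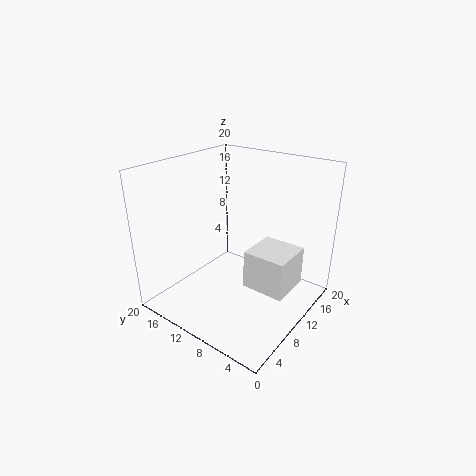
a = 6.5
b = 1
c = 5.5
q = 5.5
t = 5
col = 'white'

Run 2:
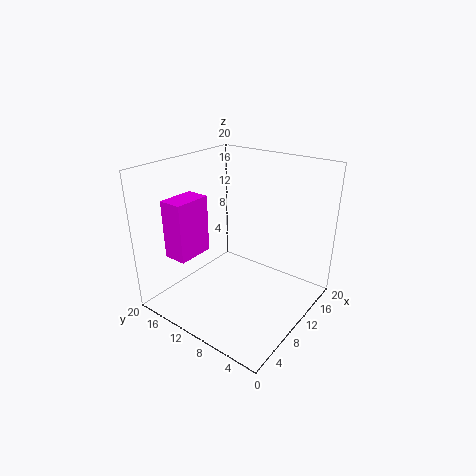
a = 4.5
b = 15.5
c = 6.5
q = 3.5
t = 8.5
col = 'magenta'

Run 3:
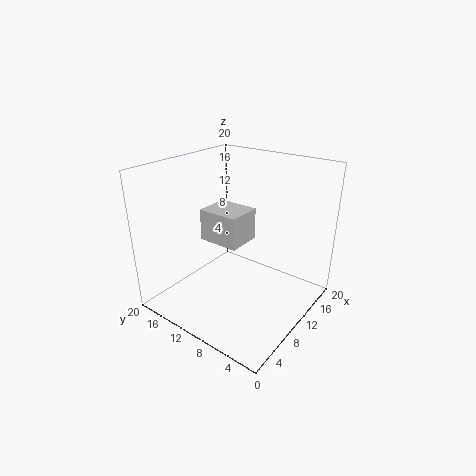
a = 11
b = 11.5
c = 7
q = 6.5
t = 5
col = 'lightgray'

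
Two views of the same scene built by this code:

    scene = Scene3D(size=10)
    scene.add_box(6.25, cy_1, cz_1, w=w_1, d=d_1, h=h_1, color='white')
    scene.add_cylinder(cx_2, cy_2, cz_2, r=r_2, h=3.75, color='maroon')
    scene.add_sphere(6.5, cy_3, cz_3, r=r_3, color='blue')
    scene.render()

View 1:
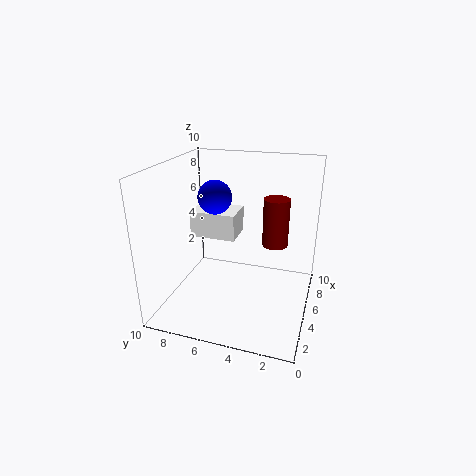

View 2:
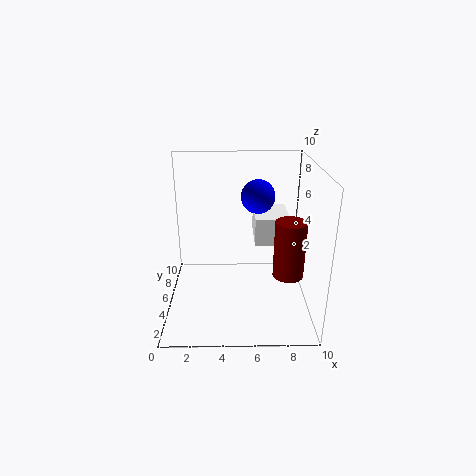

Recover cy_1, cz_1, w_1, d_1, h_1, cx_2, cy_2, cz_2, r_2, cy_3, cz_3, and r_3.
cy_1 = 5.75, cz_1 = 4, w_1 = 2.5, d_1 = 3.5, h_1 = 2, cx_2 = 8.25, cy_2 = 3, cz_2 = 3.25, r_2 = 1, cy_3 = 7.25, cz_3 = 7.25, r_3 = 1.25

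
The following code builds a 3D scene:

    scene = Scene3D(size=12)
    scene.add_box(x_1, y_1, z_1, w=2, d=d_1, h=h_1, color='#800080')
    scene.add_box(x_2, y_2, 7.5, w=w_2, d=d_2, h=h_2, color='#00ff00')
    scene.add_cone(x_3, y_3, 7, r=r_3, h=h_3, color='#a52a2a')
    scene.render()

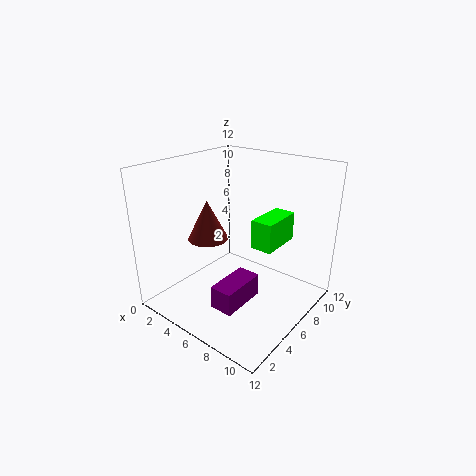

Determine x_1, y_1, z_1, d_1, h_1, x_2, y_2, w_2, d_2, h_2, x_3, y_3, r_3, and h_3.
x_1 = 5.5
y_1 = 3
z_1 = 0.5
d_1 = 4
h_1 = 2
x_2 = 9.5
y_2 = 3
w_2 = 1.5
d_2 = 3
h_2 = 2
x_3 = 5.5
y_3 = 3
r_3 = 1.5
h_3 = 3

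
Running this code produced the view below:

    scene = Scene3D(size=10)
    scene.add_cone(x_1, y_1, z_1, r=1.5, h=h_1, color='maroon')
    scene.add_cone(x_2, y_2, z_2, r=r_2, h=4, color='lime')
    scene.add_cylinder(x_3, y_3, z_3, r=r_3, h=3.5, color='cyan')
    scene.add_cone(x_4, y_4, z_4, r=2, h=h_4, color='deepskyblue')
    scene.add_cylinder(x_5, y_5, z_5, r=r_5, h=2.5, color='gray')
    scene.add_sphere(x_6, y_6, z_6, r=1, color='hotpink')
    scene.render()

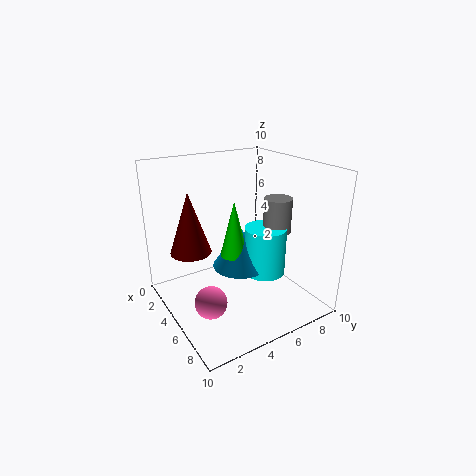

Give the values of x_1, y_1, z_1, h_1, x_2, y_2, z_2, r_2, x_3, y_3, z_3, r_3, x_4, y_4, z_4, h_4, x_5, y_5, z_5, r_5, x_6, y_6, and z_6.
x_1 = 2.5
y_1 = 2.5
z_1 = 3.5
h_1 = 4.5
x_2 = 4.5
y_2 = 5
z_2 = 3.5
r_2 = 1
x_3 = 5.5
y_3 = 7
z_3 = 2
r_3 = 1.5
x_4 = 4.5
y_4 = 5.5
z_4 = 2.5
h_4 = 3
x_5 = 5.5
y_5 = 8
z_5 = 5
r_5 = 1
x_6 = 7.5
y_6 = 1.5
z_6 = 2.5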